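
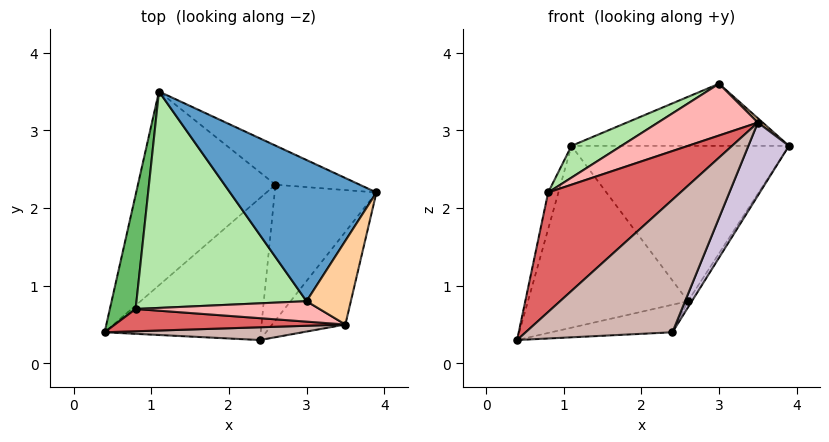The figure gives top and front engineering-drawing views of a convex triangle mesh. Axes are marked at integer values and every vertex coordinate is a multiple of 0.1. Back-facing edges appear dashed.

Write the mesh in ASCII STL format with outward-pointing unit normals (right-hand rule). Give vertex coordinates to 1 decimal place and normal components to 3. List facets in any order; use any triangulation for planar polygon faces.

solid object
 facet normal 0.184 0.396 0.900
  outer loop
   vertex 3.0 0.8 3.6
   vertex 3.9 2.2 2.8
   vertex 1.1 3.5 2.8
  endloop
 endfacet
 facet normal -0.391 0.630 -0.671
  outer loop
   vertex 2.6 2.3 0.8
   vertex 0.4 0.4 0.3
   vertex 1.1 3.5 2.8
  endloop
 endfacet
 facet normal 0.411 0.884 -0.223
  outer loop
   vertex 2.6 2.3 0.8
   vertex 1.1 3.5 2.8
   vertex 3.9 2.2 2.8
  endloop
 endfacet
 facet normal 0.695 -0.037 0.718
  outer loop
   vertex 3.5 0.5 3.1
   vertex 3.9 2.2 2.8
   vertex 3.0 0.8 3.6
  endloop
 endfacet
 facet normal -0.979 0.063 0.196
  outer loop
   vertex 0.8 0.7 2.2
   vertex 1.1 3.5 2.8
   vertex 0.4 0.4 0.3
  endloop
 endfacet
 facet normal -0.529 -0.123 0.840
  outer loop
   vertex 0.8 0.7 2.2
   vertex 3.0 0.8 3.6
   vertex 1.1 3.5 2.8
  endloop
 endfacet
 facet normal -0.133 -0.974 0.182
  outer loop
   vertex 0.8 0.7 2.2
   vertex 0.4 0.4 0.3
   vertex 3.5 0.5 3.1
  endloop
 endfacet
 facet normal -0.188 -0.914 0.360
  outer loop
   vertex 0.8 0.7 2.2
   vertex 3.5 0.5 3.1
   vertex 3.0 0.8 3.6
  endloop
 endfacet
 facet normal 0.839 0.025 -0.544
  outer loop
   vertex 2.4 0.3 0.4
   vertex 2.6 2.3 0.8
   vertex 3.9 2.2 2.8
  endloop
 endfacet
 facet normal 0.898 -0.272 -0.346
  outer loop
   vertex 2.4 0.3 0.4
   vertex 3.9 2.2 2.8
   vertex 3.5 0.5 3.1
  endloop
 endfacet
 facet normal 0.059 0.190 -0.980
  outer loop
   vertex 2.4 0.3 0.4
   vertex 0.4 0.4 0.3
   vertex 2.6 2.3 0.8
  endloop
 endfacet
 facet normal -0.054 -0.994 0.096
  outer loop
   vertex 2.4 0.3 0.4
   vertex 3.5 0.5 3.1
   vertex 0.4 0.4 0.3
  endloop
 endfacet
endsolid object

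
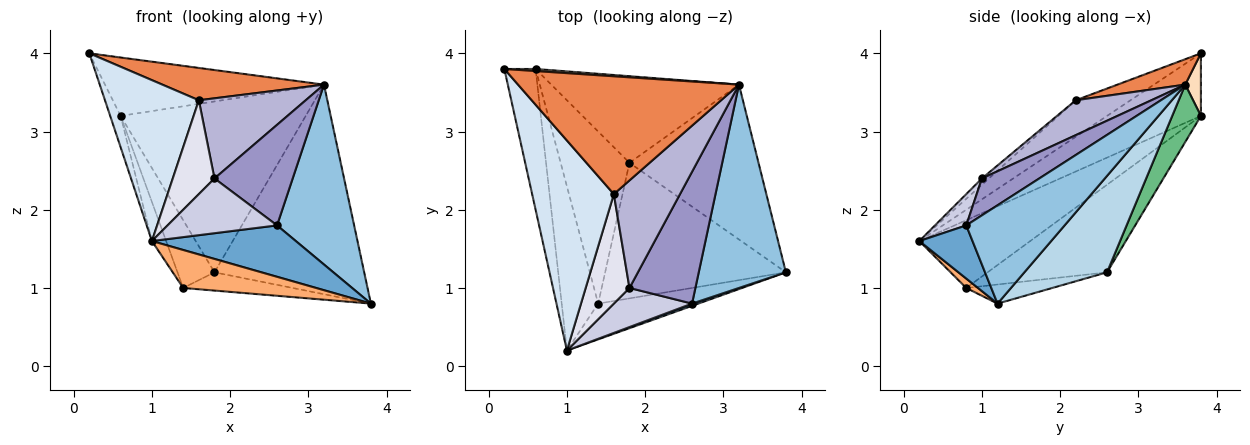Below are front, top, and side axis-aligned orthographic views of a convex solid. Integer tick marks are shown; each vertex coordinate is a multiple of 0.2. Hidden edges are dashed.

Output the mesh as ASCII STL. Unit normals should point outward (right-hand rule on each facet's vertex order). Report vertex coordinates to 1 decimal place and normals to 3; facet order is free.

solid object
 facet normal 0.346 -0.937 0.041
  outer loop
   vertex 2.6 0.8 1.8
   vertex 1.0 0.2 1.6
   vertex 3.8 1.2 0.8
  endloop
 endfacet
 facet normal 0.645 -0.506 0.572
  outer loop
   vertex 3.2 3.6 3.6
   vertex 2.6 0.8 1.8
   vertex 3.8 1.2 0.8
  endloop
 endfacet
 facet normal 0.406 0.735 -0.543
  outer loop
   vertex 1.8 2.6 1.2
   vertex 3.2 3.6 3.6
   vertex 3.8 1.2 0.8
  endloop
 endfacet
 facet normal -0.334 -0.573 0.748
  outer loop
   vertex 1.6 2.2 3.4
   vertex 0.2 3.8 4.0
   vertex 1.0 0.2 1.6
  endloop
 endfacet
 facet normal 0.110 -0.263 0.958
  outer loop
   vertex 1.6 2.2 3.4
   vertex 3.2 3.6 3.6
   vertex 0.2 3.8 4.0
  endloop
 endfacet
 facet normal 0.064 -0.727 -0.684
  outer loop
   vertex 1.4 0.8 1.0
   vertex 3.8 1.2 0.8
   vertex 1.0 0.2 1.6
  endloop
 endfacet
 facet normal -0.104 0.133 -0.986
  outer loop
   vertex 1.4 0.8 1.0
   vertex 1.8 2.6 1.2
   vertex 3.8 1.2 0.8
  endloop
 endfacet
 facet normal 0.071 0.997 0.036
  outer loop
   vertex 0.6 3.8 3.2
   vertex 0.2 3.8 4.0
   vertex 3.2 3.6 3.6
  endloop
 endfacet
 facet normal 0.137 0.884 -0.448
  outer loop
   vertex 0.6 3.8 3.2
   vertex 3.2 3.6 3.6
   vertex 1.8 2.6 1.2
  endloop
 endfacet
 facet normal -0.764 0.236 -0.600
  outer loop
   vertex 0.6 3.8 3.2
   vertex 1.8 2.6 1.2
   vertex 1.4 0.8 1.0
  endloop
 endfacet
 facet normal -0.890 0.099 -0.445
  outer loop
   vertex 0.6 3.8 3.2
   vertex 1.0 0.2 1.6
   vertex 0.2 3.8 4.0
  endloop
 endfacet
 facet normal -0.875 0.112 -0.471
  outer loop
   vertex 0.6 3.8 3.2
   vertex 1.4 0.8 1.0
   vertex 1.0 0.2 1.6
  endloop
 endfacet
 facet normal 0.406 -0.554 0.727
  outer loop
   vertex 1.8 1.0 2.4
   vertex 2.6 0.8 1.8
   vertex 3.2 3.6 3.6
  endloop
 endfacet
 facet normal 0.389 -0.550 0.738
  outer loop
   vertex 1.8 1.0 2.4
   vertex 3.2 3.6 3.6
   vertex 1.6 2.2 3.4
  endloop
 endfacet
 facet normal 0.226 -0.793 0.566
  outer loop
   vertex 1.8 1.0 2.4
   vertex 1.0 0.2 1.6
   vertex 2.6 0.8 1.8
  endloop
 endfacet
 facet normal -0.108 -0.647 0.755
  outer loop
   vertex 1.8 1.0 2.4
   vertex 1.6 2.2 3.4
   vertex 1.0 0.2 1.6
  endloop
 endfacet
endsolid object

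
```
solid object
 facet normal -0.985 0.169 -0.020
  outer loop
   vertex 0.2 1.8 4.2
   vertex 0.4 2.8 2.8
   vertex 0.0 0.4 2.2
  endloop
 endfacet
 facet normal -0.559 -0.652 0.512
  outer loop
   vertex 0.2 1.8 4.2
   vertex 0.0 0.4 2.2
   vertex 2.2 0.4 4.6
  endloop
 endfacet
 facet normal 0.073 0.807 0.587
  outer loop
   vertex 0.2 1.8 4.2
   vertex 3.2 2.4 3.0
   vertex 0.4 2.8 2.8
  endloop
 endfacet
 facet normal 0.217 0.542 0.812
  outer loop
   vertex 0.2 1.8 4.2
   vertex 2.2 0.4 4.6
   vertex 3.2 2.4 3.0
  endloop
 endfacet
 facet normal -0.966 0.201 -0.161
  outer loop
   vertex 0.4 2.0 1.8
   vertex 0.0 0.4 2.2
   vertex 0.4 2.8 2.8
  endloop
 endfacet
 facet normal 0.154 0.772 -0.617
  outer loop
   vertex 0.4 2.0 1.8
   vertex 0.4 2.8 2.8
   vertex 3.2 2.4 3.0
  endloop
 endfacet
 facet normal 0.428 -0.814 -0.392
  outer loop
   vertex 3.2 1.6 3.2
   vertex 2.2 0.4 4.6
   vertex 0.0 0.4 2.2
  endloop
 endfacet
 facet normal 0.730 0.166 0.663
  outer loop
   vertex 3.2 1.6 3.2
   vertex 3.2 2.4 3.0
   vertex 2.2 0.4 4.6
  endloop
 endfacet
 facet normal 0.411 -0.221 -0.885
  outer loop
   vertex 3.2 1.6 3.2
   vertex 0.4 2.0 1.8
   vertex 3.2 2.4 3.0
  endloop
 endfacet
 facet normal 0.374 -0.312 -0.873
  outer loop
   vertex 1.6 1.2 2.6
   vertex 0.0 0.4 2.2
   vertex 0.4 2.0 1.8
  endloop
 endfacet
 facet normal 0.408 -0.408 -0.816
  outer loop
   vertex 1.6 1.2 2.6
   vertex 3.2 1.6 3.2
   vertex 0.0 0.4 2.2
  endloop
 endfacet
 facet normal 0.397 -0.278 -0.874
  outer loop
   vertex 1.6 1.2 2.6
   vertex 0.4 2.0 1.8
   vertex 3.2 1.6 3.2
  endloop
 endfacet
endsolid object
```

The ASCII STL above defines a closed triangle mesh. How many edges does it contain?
18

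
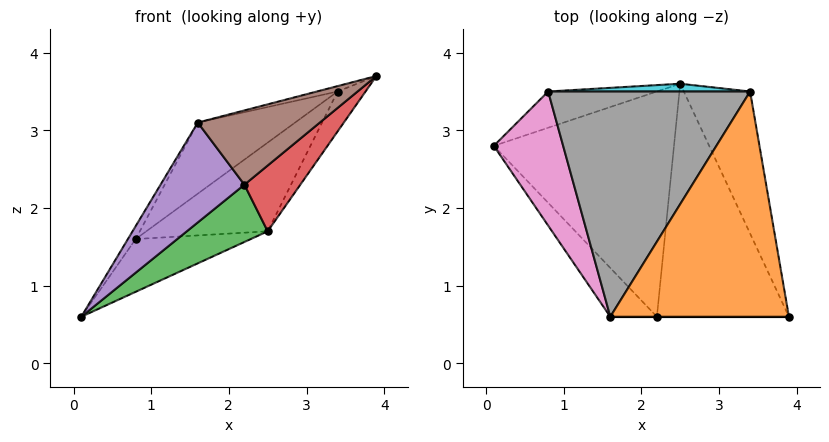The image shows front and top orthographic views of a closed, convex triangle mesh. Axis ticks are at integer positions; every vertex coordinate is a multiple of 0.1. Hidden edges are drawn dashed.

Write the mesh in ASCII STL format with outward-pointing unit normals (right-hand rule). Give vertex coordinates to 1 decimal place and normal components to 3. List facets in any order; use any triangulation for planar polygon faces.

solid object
 facet normal 0.890 0.123 -0.438
  outer loop
   vertex 3.4 3.5 3.5
   vertex 3.9 0.6 3.7
   vertex 2.5 3.6 1.7
  endloop
 endfacet
 facet normal -0.252 0.023 0.967
  outer loop
   vertex 3.4 3.5 3.5
   vertex 1.6 0.6 3.1
   vertex 3.9 0.6 3.7
  endloop
 endfacet
 facet normal 0.466 -0.218 -0.858
  outer loop
   vertex 2.2 0.6 2.3
   vertex 0.1 2.8 0.6
   vertex 2.5 3.6 1.7
  endloop
 endfacet
 facet normal 0.621 -0.213 -0.754
  outer loop
   vertex 2.2 0.6 2.3
   vertex 2.5 3.6 1.7
   vertex 3.9 0.6 3.7
  endloop
 endfacet
 facet normal -0.505 -0.775 -0.379
  outer loop
   vertex 2.2 0.6 2.3
   vertex 1.6 0.6 3.1
   vertex 0.1 2.8 0.6
  endloop
 endfacet
 facet normal 0.000 -1.000 0.000
  outer loop
   vertex 2.2 0.6 2.3
   vertex 3.9 0.6 3.7
   vertex 1.6 0.6 3.1
  endloop
 endfacet
 facet normal -0.835 0.053 0.548
  outer loop
   vertex 0.8 3.5 1.6
   vertex 0.1 2.8 0.6
   vertex 1.6 0.6 3.1
  endloop
 endfacet
 facet normal -0.572 0.247 0.782
  outer loop
   vertex 0.8 3.5 1.6
   vertex 1.6 0.6 3.1
   vertex 3.4 3.5 3.5
  endloop
 endfacet
 facet normal -0.015 0.824 -0.566
  outer loop
   vertex 0.8 3.5 1.6
   vertex 2.5 3.6 1.7
   vertex 0.1 2.8 0.6
  endloop
 endfacet
 facet normal -0.064 0.994 0.087
  outer loop
   vertex 0.8 3.5 1.6
   vertex 3.4 3.5 3.5
   vertex 2.5 3.6 1.7
  endloop
 endfacet
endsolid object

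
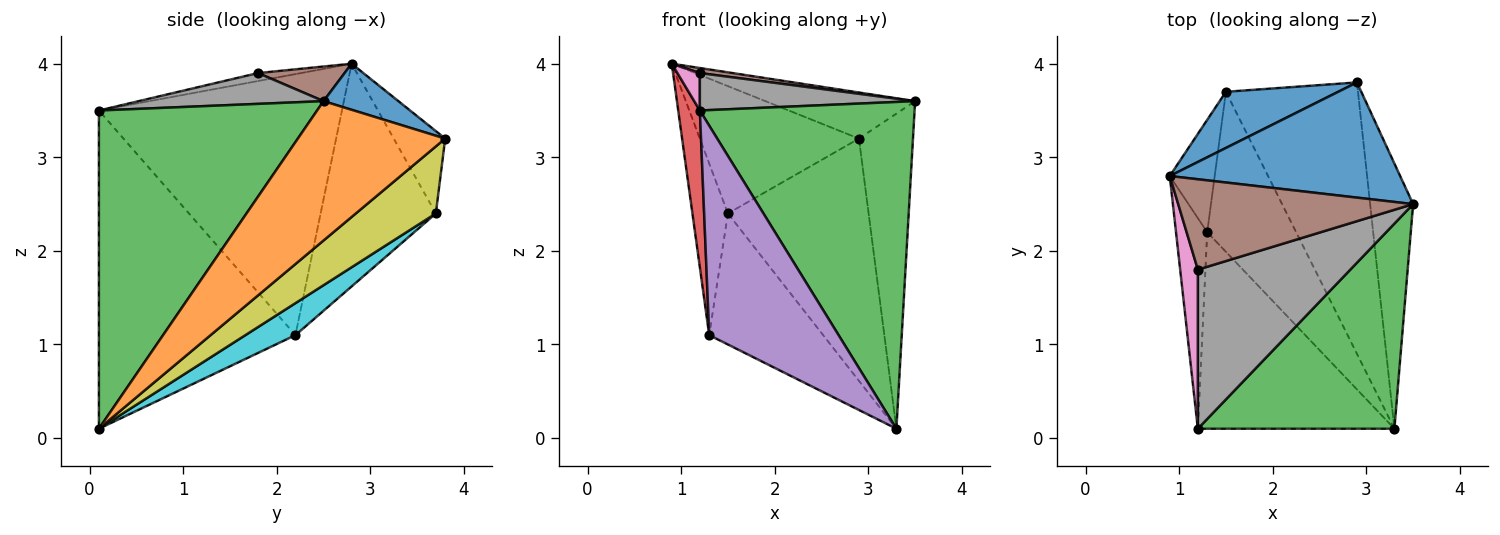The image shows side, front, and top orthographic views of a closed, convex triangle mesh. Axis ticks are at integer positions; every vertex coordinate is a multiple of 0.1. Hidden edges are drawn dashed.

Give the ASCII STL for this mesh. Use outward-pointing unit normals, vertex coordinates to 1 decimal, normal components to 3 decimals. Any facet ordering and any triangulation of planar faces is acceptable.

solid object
 facet normal 0.183 0.365 0.913
  outer loop
   vertex 2.9 3.8 3.2
   vertex 0.9 2.8 4.0
   vertex 3.5 2.5 3.6
  endloop
 endfacet
 facet normal 0.902 0.331 -0.278
  outer loop
   vertex 2.9 3.8 3.2
   vertex 3.5 2.5 3.6
   vertex 3.3 0.1 0.1
  endloop
 endfacet
 facet normal 0.652 -0.642 0.403
  outer loop
   vertex 1.2 0.1 3.5
   vertex 3.3 0.1 0.1
   vertex 3.5 2.5 3.6
  endloop
 endfacet
 facet normal -0.989 -0.088 -0.118
  outer loop
   vertex 1.3 2.2 1.1
   vertex 1.2 0.1 3.5
   vertex 0.9 2.8 4.0
  endloop
 endfacet
 facet normal -0.742 -0.489 -0.458
  outer loop
   vertex 1.3 2.2 1.1
   vertex 3.3 0.1 0.1
   vertex 1.2 0.1 3.5
  endloop
 endfacet
 facet normal 0.146 -0.055 0.988
  outer loop
   vertex 1.2 1.8 3.9
   vertex 3.5 2.5 3.6
   vertex 0.9 2.8 4.0
  endloop
 endfacet
 facet normal -0.402 -0.210 0.891
  outer loop
   vertex 1.2 1.8 3.9
   vertex 0.9 2.8 4.0
   vertex 1.2 0.1 3.5
  endloop
 endfacet
 facet normal 0.193 -0.225 0.955
  outer loop
   vertex 1.2 1.8 3.9
   vertex 1.2 0.1 3.5
   vertex 3.5 2.5 3.6
  endloop
 endfacet
 facet normal 0.354 0.623 -0.698
  outer loop
   vertex 1.5 3.7 2.4
   vertex 2.9 3.8 3.2
   vertex 3.3 0.1 0.1
  endloop
 endfacet
 facet normal 0.268 0.610 -0.745
  outer loop
   vertex 1.5 3.7 2.4
   vertex 3.3 0.1 0.1
   vertex 1.3 2.2 1.1
  endloop
 endfacet
 facet normal -0.284 0.877 0.387
  outer loop
   vertex 1.5 3.7 2.4
   vertex 0.9 2.8 4.0
   vertex 2.9 3.8 3.2
  endloop
 endfacet
 facet normal -0.938 0.289 -0.189
  outer loop
   vertex 1.5 3.7 2.4
   vertex 1.3 2.2 1.1
   vertex 0.9 2.8 4.0
  endloop
 endfacet
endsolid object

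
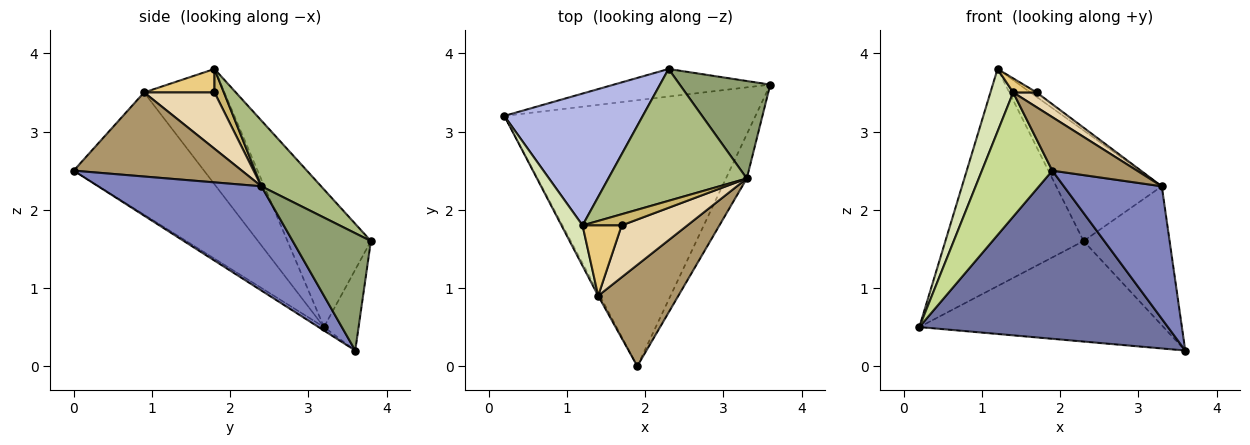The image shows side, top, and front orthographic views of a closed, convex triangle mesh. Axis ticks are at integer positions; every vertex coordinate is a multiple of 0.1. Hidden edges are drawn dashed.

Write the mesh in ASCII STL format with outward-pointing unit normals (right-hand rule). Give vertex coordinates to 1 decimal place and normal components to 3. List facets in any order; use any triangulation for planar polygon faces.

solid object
 facet normal -0.012 -0.534 -0.845
  outer loop
   vertex 1.9 0.0 2.5
   vertex 0.2 3.2 0.5
   vertex 3.6 3.6 0.2
  endloop
 endfacet
 facet normal 0.845 -0.507 -0.169
  outer loop
   vertex 3.3 2.4 2.3
   vertex 1.9 0.0 2.5
   vertex 3.6 3.6 0.2
  endloop
 endfacet
 facet normal -0.136 0.955 -0.262
  outer loop
   vertex 2.3 3.8 1.6
   vertex 3.6 3.6 0.2
   vertex 0.2 3.2 0.5
  endloop
 endfacet
 facet normal -0.459 0.760 0.461
  outer loop
   vertex 2.3 3.8 1.6
   vertex 0.2 3.2 0.5
   vertex 1.2 1.8 3.8
  endloop
 endfacet
 facet normal 0.597 0.657 0.461
  outer loop
   vertex 2.3 3.8 1.6
   vertex 3.3 2.4 2.3
   vertex 3.6 3.6 0.2
  endloop
 endfacet
 facet normal 0.342 0.604 0.720
  outer loop
   vertex 2.3 3.8 1.6
   vertex 1.2 1.8 3.8
   vertex 3.3 2.4 2.3
  endloop
 endfacet
 facet normal -0.880 -0.475 -0.012
  outer loop
   vertex 1.4 0.9 3.5
   vertex 0.2 3.2 0.5
   vertex 1.9 0.0 2.5
  endloop
 endfacet
 facet normal -0.948 -0.268 0.173
  outer loop
   vertex 1.4 0.9 3.5
   vertex 1.2 1.8 3.8
   vertex 0.2 3.2 0.5
  endloop
 endfacet
 facet normal 0.680 -0.343 0.648
  outer loop
   vertex 1.4 0.9 3.5
   vertex 1.9 0.0 2.5
   vertex 3.3 2.4 2.3
  endloop
 endfacet
 facet normal 0.487 0.324 0.811
  outer loop
   vertex 1.7 1.8 3.5
   vertex 3.3 2.4 2.3
   vertex 1.2 1.8 3.8
  endloop
 endfacet
 facet normal 0.507 -0.169 0.845
  outer loop
   vertex 1.7 1.8 3.5
   vertex 1.2 1.8 3.8
   vertex 1.4 0.9 3.5
  endloop
 endfacet
 facet normal 0.636 -0.212 0.742
  outer loop
   vertex 1.7 1.8 3.5
   vertex 1.4 0.9 3.5
   vertex 3.3 2.4 2.3
  endloop
 endfacet
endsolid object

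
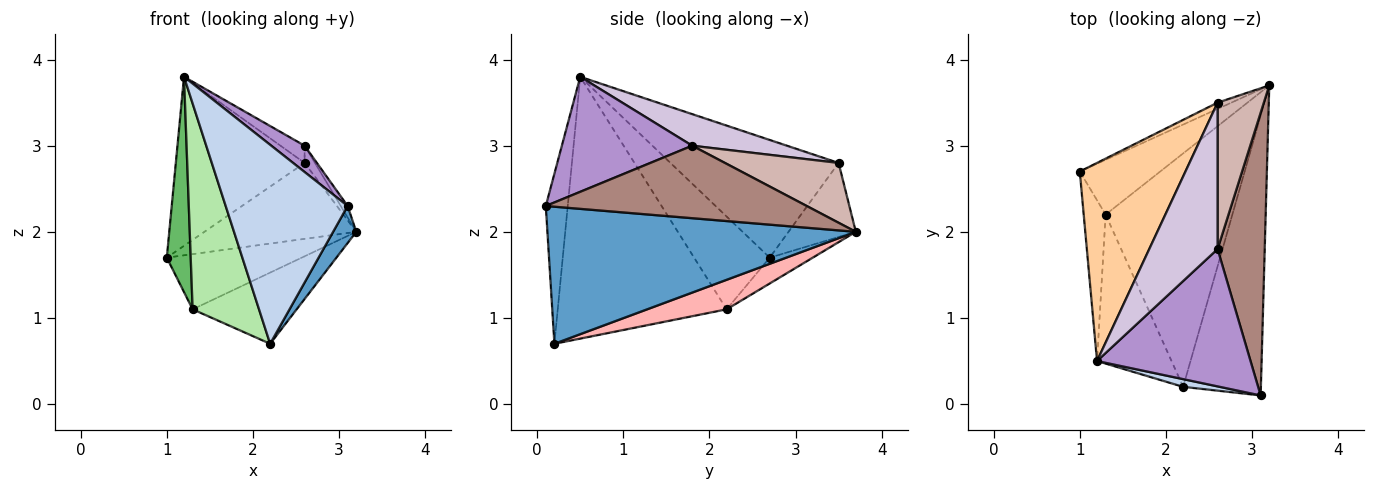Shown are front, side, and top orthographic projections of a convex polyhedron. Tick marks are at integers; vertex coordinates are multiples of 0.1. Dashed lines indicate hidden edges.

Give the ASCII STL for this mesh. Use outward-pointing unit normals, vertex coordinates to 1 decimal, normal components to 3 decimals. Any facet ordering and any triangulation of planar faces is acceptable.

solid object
 facet normal 0.868 -0.065 -0.492
  outer loop
   vertex 2.2 0.2 0.7
   vertex 3.2 3.7 2.0
   vertex 3.1 0.1 2.3
  endloop
 endfacet
 facet normal -0.177 -0.983 0.038
  outer loop
   vertex 2.2 0.2 0.7
   vertex 3.1 0.1 2.3
   vertex 1.2 0.5 3.8
  endloop
 endfacet
 facet normal -0.404 0.912 -0.075
  outer loop
   vertex 2.6 3.5 2.8
   vertex 3.2 3.7 2.0
   vertex 1.0 2.7 1.7
  endloop
 endfacet
 facet normal -0.647 0.495 0.580
  outer loop
   vertex 2.6 3.5 2.8
   vertex 1.0 2.7 1.7
   vertex 1.2 0.5 3.8
  endloop
 endfacet
 facet normal -0.930 -0.294 -0.220
  outer loop
   vertex 1.3 2.2 1.1
   vertex 1.2 0.5 3.8
   vertex 1.0 2.7 1.7
  endloop
 endfacet
 facet normal -0.900 -0.354 -0.256
  outer loop
   vertex 1.3 2.2 1.1
   vertex 2.2 0.2 0.7
   vertex 1.2 0.5 3.8
  endloop
 endfacet
 facet normal -0.221 0.692 -0.687
  outer loop
   vertex 1.3 2.2 1.1
   vertex 1.0 2.7 1.7
   vertex 3.2 3.7 2.0
  endloop
 endfacet
 facet normal 0.218 0.285 -0.934
  outer loop
   vertex 1.3 2.2 1.1
   vertex 3.2 3.7 2.0
   vertex 2.2 0.2 0.7
  endloop
 endfacet
 facet normal 0.593 -0.151 0.791
  outer loop
   vertex 2.6 1.8 3.0
   vertex 1.2 0.5 3.8
   vertex 3.1 0.1 2.3
  endloop
 endfacet
 facet normal 0.417 0.106 0.903
  outer loop
   vertex 2.6 1.8 3.0
   vertex 2.6 3.5 2.8
   vertex 1.2 0.5 3.8
  endloop
 endfacet
 facet normal 0.838 0.022 0.545
  outer loop
   vertex 2.6 1.8 3.0
   vertex 3.1 0.1 2.3
   vertex 3.2 3.7 2.0
  endloop
 endfacet
 facet normal 0.789 0.072 0.610
  outer loop
   vertex 2.6 1.8 3.0
   vertex 3.2 3.7 2.0
   vertex 2.6 3.5 2.8
  endloop
 endfacet
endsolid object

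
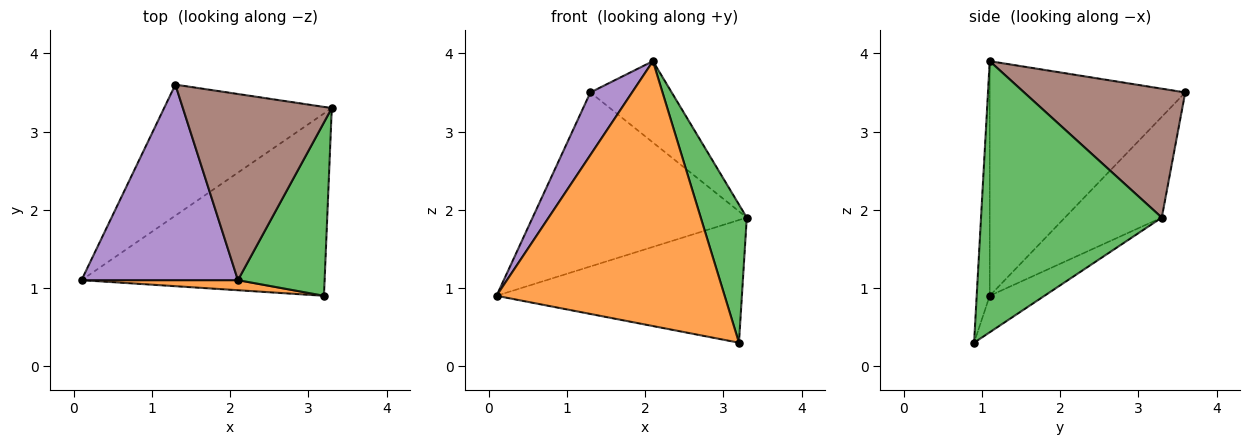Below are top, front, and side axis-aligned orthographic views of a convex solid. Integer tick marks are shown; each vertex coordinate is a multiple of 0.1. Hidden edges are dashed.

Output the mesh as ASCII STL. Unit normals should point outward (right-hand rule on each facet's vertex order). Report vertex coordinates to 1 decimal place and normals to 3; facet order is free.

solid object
 facet normal -0.124 0.554 -0.823
  outer loop
   vertex 3.2 0.9 0.3
   vertex 0.1 1.1 0.9
   vertex 3.3 3.3 1.9
  endloop
 endfacet
 facet normal -0.057 -0.998 0.038
  outer loop
   vertex 2.1 1.1 3.9
   vertex 0.1 1.1 0.9
   vertex 3.2 0.9 0.3
  endloop
 endfacet
 facet normal 0.926 -0.236 0.296
  outer loop
   vertex 2.1 1.1 3.9
   vertex 3.2 0.9 0.3
   vertex 3.3 3.3 1.9
  endloop
 endfacet
 facet normal -0.340 0.751 -0.566
  outer loop
   vertex 1.3 3.6 3.5
   vertex 3.3 3.3 1.9
   vertex 0.1 1.1 0.9
  endloop
 endfacet
 facet normal -0.819 -0.175 0.546
  outer loop
   vertex 1.3 3.6 3.5
   vertex 0.1 1.1 0.9
   vertex 2.1 1.1 3.9
  endloop
 endfacet
 facet normal 0.621 0.314 0.718
  outer loop
   vertex 1.3 3.6 3.5
   vertex 2.1 1.1 3.9
   vertex 3.3 3.3 1.9
  endloop
 endfacet
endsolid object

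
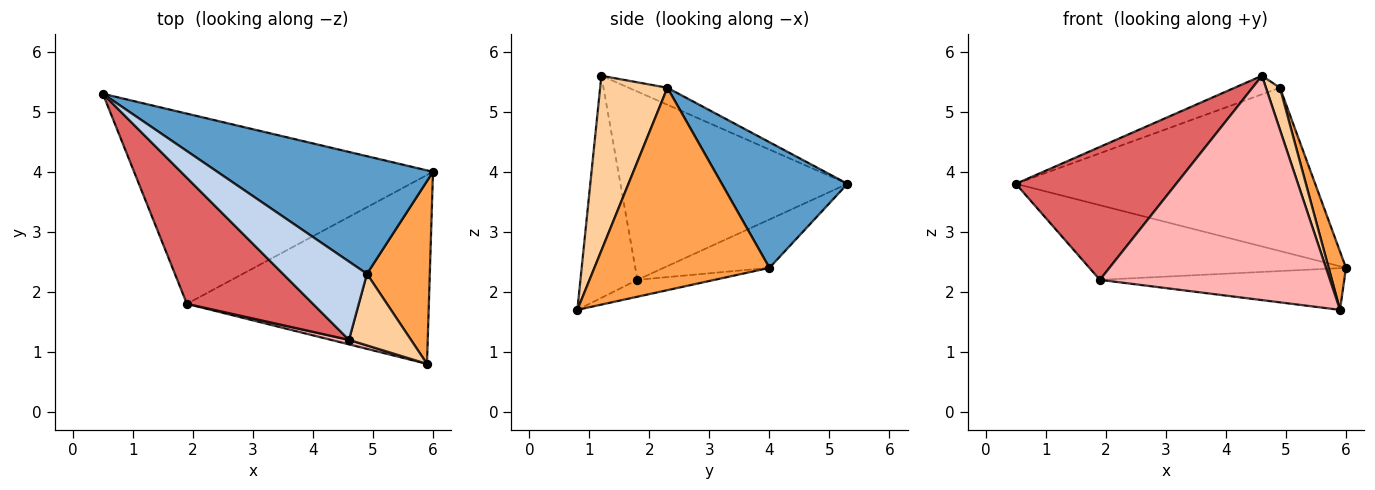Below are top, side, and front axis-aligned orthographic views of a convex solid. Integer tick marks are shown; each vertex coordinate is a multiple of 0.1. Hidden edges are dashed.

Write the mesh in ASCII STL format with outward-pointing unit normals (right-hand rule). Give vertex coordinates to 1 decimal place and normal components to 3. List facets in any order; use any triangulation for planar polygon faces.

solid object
 facet normal 0.322 0.768 0.553
  outer loop
   vertex 4.9 2.3 5.4
   vertex 6.0 4.0 2.4
   vertex 0.5 5.3 3.8
  endloop
 endfacet
 facet normal -0.193 0.226 0.955
  outer loop
   vertex 4.9 2.3 5.4
   vertex 0.5 5.3 3.8
   vertex 4.6 1.2 5.6
  endloop
 endfacet
 facet normal 0.951 -0.094 0.295
  outer loop
   vertex 4.9 2.3 5.4
   vertex 5.9 0.8 1.7
   vertex 6.0 4.0 2.4
  endloop
 endfacet
 facet normal 0.925 -0.193 0.328
  outer loop
   vertex 4.9 2.3 5.4
   vertex 4.6 1.2 5.6
   vertex 5.9 0.8 1.7
  endloop
 endfacet
 facet normal -0.149 0.361 -0.921
  outer loop
   vertex 1.9 1.8 2.2
   vertex 0.5 5.3 3.8
   vertex 6.0 4.0 2.4
  endloop
 endfacet
 facet normal -0.068 0.215 -0.974
  outer loop
   vertex 1.9 1.8 2.2
   vertex 6.0 4.0 2.4
   vertex 5.9 0.8 1.7
  endloop
 endfacet
 facet normal -0.717 -0.506 0.480
  outer loop
   vertex 1.9 1.8 2.2
   vertex 4.6 1.2 5.6
   vertex 0.5 5.3 3.8
  endloop
 endfacet
 facet normal -0.240 -0.971 0.019
  outer loop
   vertex 1.9 1.8 2.2
   vertex 5.9 0.8 1.7
   vertex 4.6 1.2 5.6
  endloop
 endfacet
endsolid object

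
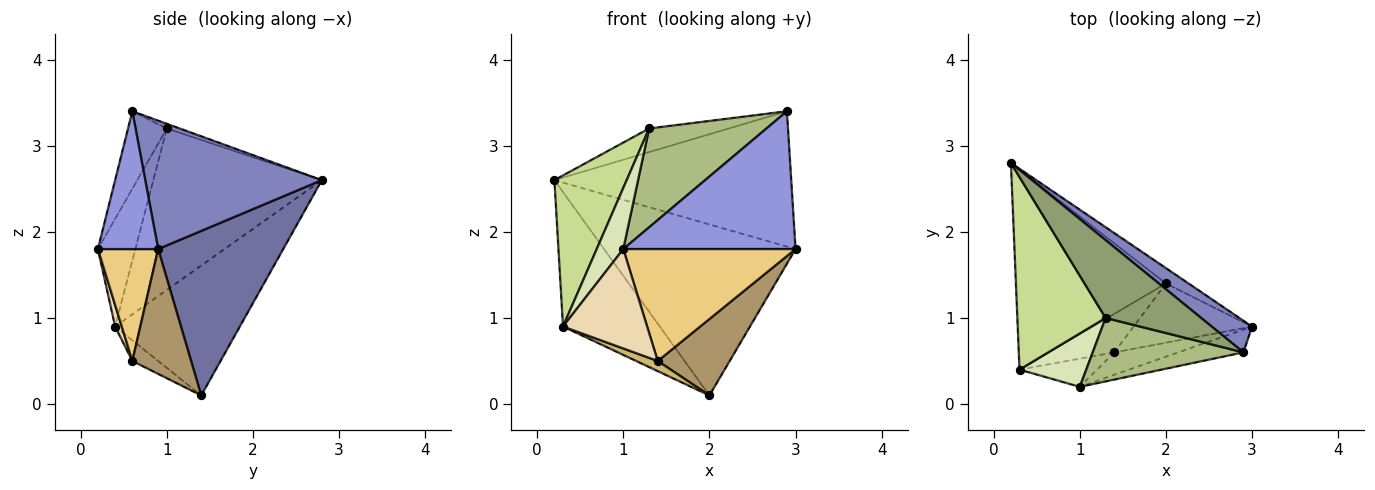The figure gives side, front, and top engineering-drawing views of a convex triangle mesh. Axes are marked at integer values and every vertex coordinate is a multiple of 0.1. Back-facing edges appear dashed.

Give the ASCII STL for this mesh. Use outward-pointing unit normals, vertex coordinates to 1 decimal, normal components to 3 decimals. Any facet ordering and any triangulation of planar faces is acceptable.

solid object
 facet normal 0.545 0.835 -0.075
  outer loop
   vertex 2.0 1.4 0.1
   vertex 0.2 2.8 2.6
   vertex 3.0 0.9 1.8
  endloop
 endfacet
 facet normal 0.587 0.788 0.184
  outer loop
   vertex 2.9 0.6 3.4
   vertex 3.0 0.9 1.8
   vertex 0.2 2.8 2.6
  endloop
 endfacet
 facet normal 0.326 -0.933 -0.154
  outer loop
   vertex 2.9 0.6 3.4
   vertex 1.0 0.2 1.8
   vertex 3.0 0.9 1.8
  endloop
 endfacet
 facet normal -0.584 0.453 -0.674
  outer loop
   vertex 0.3 0.4 0.9
   vertex 0.2 2.8 2.6
   vertex 2.0 1.4 0.1
  endloop
 endfacet
 facet normal -0.047 0.290 0.956
  outer loop
   vertex 1.3 1.0 3.2
   vertex 2.9 0.6 3.4
   vertex 0.2 2.8 2.6
  endloop
 endfacet
 facet normal -0.268 -0.811 0.521
  outer loop
   vertex 1.3 1.0 3.2
   vertex 1.0 0.2 1.8
   vertex 2.9 0.6 3.4
  endloop
 endfacet
 facet normal -0.821 -0.352 0.449
  outer loop
   vertex 1.3 1.0 3.2
   vertex 0.2 2.8 2.6
   vertex 0.3 0.4 0.9
  endloop
 endfacet
 facet normal -0.728 -0.517 0.451
  outer loop
   vertex 1.3 1.0 3.2
   vertex 0.3 0.4 0.9
   vertex 1.0 0.2 1.8
  endloop
 endfacet
 facet normal 0.543 -0.664 -0.514
  outer loop
   vertex 1.4 0.6 0.5
   vertex 2.0 1.4 0.1
   vertex 3.0 0.9 1.8
  endloop
 endfacet
 facet normal -0.292 -0.243 -0.925
  outer loop
   vertex 1.4 0.6 0.5
   vertex 0.3 0.4 0.9
   vertex 2.0 1.4 0.1
  endloop
 endfacet
 facet normal 0.325 -0.927 -0.185
  outer loop
   vertex 1.4 0.6 0.5
   vertex 3.0 0.9 1.8
   vertex 1.0 0.2 1.8
  endloop
 endfacet
 facet normal 0.076 -0.959 -0.272
  outer loop
   vertex 1.4 0.6 0.5
   vertex 1.0 0.2 1.8
   vertex 0.3 0.4 0.9
  endloop
 endfacet
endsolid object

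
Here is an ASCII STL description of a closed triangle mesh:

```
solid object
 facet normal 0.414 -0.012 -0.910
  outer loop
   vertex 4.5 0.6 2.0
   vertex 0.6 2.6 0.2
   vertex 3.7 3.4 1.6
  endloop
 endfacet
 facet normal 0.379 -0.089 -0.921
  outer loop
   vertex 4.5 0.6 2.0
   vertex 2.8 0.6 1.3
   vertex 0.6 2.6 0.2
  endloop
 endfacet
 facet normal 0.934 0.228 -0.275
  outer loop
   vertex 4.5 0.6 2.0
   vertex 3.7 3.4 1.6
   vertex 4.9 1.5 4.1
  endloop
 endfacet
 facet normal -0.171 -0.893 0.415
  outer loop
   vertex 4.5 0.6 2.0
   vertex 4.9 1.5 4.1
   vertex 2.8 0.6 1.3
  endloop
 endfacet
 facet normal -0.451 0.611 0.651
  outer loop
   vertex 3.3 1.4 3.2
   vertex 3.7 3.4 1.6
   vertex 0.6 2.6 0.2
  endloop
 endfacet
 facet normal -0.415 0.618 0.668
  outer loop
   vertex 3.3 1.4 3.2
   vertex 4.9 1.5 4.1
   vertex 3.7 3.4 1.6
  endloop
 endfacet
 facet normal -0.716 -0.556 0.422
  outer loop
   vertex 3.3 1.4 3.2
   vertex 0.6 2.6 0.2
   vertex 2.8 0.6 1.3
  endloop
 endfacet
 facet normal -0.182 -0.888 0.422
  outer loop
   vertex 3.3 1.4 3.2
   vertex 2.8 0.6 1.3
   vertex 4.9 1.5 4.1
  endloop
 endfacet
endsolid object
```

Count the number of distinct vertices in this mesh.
6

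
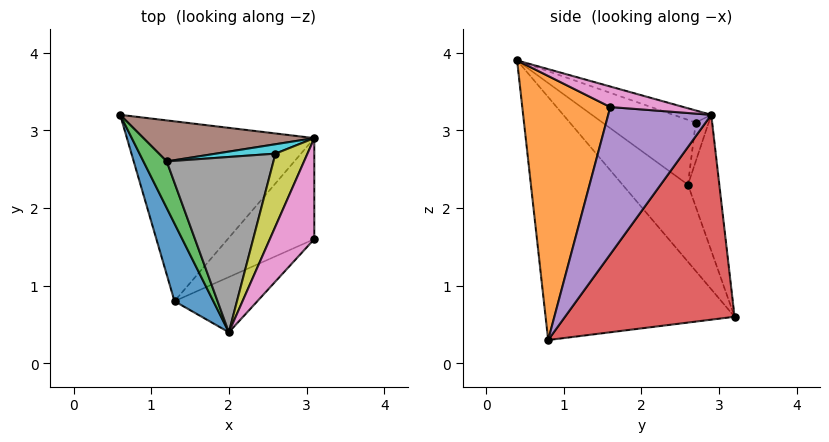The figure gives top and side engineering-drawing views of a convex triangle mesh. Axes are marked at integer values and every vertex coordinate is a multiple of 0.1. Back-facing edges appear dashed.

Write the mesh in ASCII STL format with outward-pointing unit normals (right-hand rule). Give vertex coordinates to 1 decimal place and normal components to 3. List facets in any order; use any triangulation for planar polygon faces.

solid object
 facet normal -0.944 -0.294 0.151
  outer loop
   vertex 2.0 0.4 3.9
   vertex 0.6 3.2 0.6
   vertex 1.3 0.8 0.3
  endloop
 endfacet
 facet normal 0.667 -0.716 -0.209
  outer loop
   vertex 2.0 0.4 3.9
   vertex 1.3 0.8 0.3
   vertex 3.1 1.6 3.3
  endloop
 endfacet
 facet normal -0.948 -0.136 0.287
  outer loop
   vertex 1.2 2.6 2.3
   vertex 0.6 3.2 0.6
   vertex 2.0 0.4 3.9
  endloop
 endfacet
 facet normal 0.707 0.287 -0.647
  outer loop
   vertex 3.1 2.9 3.2
   vertex 1.3 0.8 0.3
   vertex 0.6 3.2 0.6
  endloop
 endfacet
 facet normal 0.861 -0.039 -0.506
  outer loop
   vertex 3.1 2.9 3.2
   vertex 3.1 1.6 3.3
   vertex 1.3 0.8 0.3
  endloop
 endfacet
 facet normal -0.331 0.847 0.416
  outer loop
   vertex 3.1 2.9 3.2
   vertex 0.6 3.2 0.6
   vertex 1.2 2.6 2.3
  endloop
 endfacet
 facet normal 0.418 0.070 0.906
  outer loop
   vertex 3.1 2.9 3.2
   vertex 2.0 0.4 3.9
   vertex 3.1 1.6 3.3
  endloop
 endfacet
 facet normal -0.477 0.397 0.784
  outer loop
   vertex 2.6 2.7 3.1
   vertex 1.2 2.6 2.3
   vertex 2.0 0.4 3.9
  endloop
 endfacet
 facet normal -0.327 0.385 0.863
  outer loop
   vertex 2.6 2.7 3.1
   vertex 2.0 0.4 3.9
   vertex 3.1 2.9 3.2
  endloop
 endfacet
 facet normal -0.397 0.688 0.608
  outer loop
   vertex 2.6 2.7 3.1
   vertex 3.1 2.9 3.2
   vertex 1.2 2.6 2.3
  endloop
 endfacet
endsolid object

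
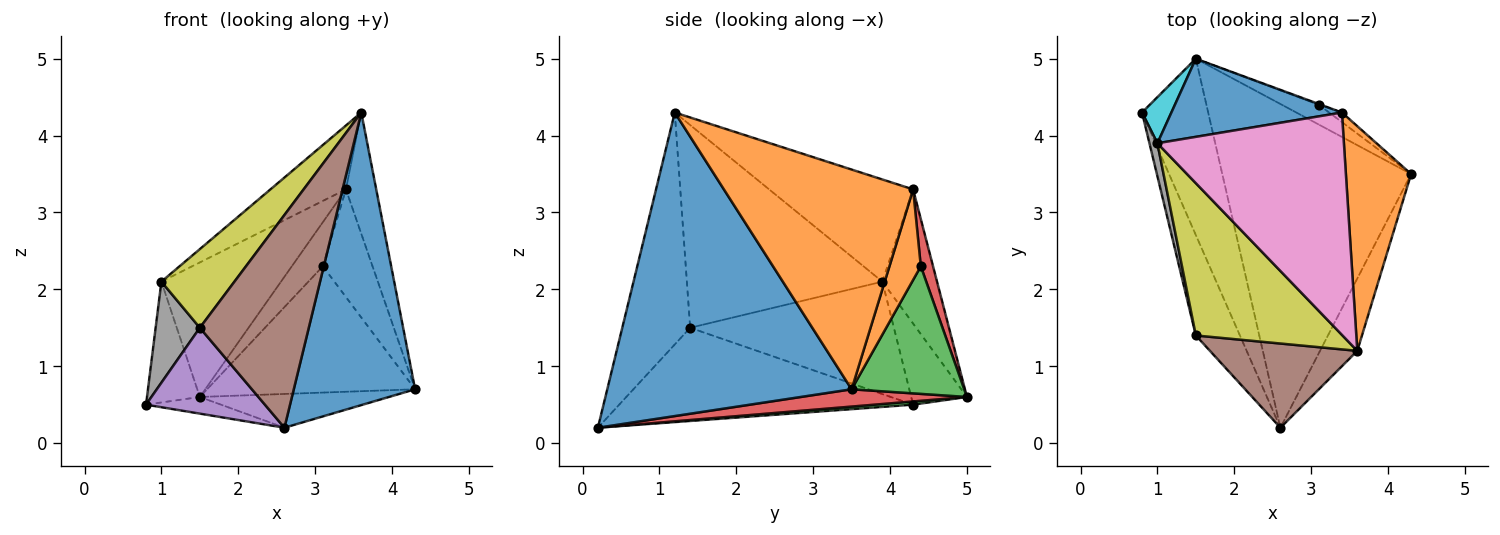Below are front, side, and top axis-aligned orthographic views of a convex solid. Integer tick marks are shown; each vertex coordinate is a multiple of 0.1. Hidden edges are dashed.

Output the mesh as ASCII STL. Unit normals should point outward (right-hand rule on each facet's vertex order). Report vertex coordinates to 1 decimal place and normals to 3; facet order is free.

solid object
 facet normal 0.890 -0.442 -0.109
  outer loop
   vertex 3.6 1.2 4.3
   vertex 2.6 0.2 0.2
   vertex 4.3 3.5 0.7
  endloop
 endfacet
 facet normal 0.948 0.152 0.281
  outer loop
   vertex 3.4 4.3 3.3
   vertex 3.6 1.2 4.3
   vertex 4.3 3.5 0.7
  endloop
 endfacet
 facet normal 0.048 0.094 -0.994
  outer loop
   vertex 1.5 5.0 0.6
   vertex 2.6 0.2 0.2
   vertex 0.8 4.3 0.5
  endloop
 endfacet
 facet normal 0.091 0.103 -0.990
  outer loop
   vertex 1.5 5.0 0.6
   vertex 4.3 3.5 0.7
   vertex 2.6 0.2 0.2
  endloop
 endfacet
 facet normal -0.849 -0.343 -0.401
  outer loop
   vertex 1.5 1.4 1.5
   vertex 0.8 4.3 0.5
   vertex 2.6 0.2 0.2
  endloop
 endfacet
 facet normal -0.501 -0.805 0.318
  outer loop
   vertex 1.5 1.4 1.5
   vertex 2.6 0.2 0.2
   vertex 3.6 1.2 4.3
  endloop
 endfacet
 facet normal -0.466 0.244 0.850
  outer loop
   vertex 1.0 3.9 2.1
   vertex 3.6 1.2 4.3
   vertex 3.4 4.3 3.3
  endloop
 endfacet
 facet normal -0.975 -0.212 0.069
  outer loop
   vertex 1.0 3.9 2.1
   vertex 0.8 4.3 0.5
   vertex 1.5 1.4 1.5
  endloop
 endfacet
 facet normal -0.776 -0.290 0.561
  outer loop
   vertex 1.0 3.9 2.1
   vertex 1.5 1.4 1.5
   vertex 3.6 1.2 4.3
  endloop
 endfacet
 facet normal -0.702 0.666 0.254
  outer loop
   vertex 1.0 3.9 2.1
   vertex 1.5 5.0 0.6
   vertex 0.8 4.3 0.5
  endloop
 endfacet
 facet normal -0.368 0.804 0.467
  outer loop
   vertex 1.0 3.9 2.1
   vertex 3.4 4.3 3.3
   vertex 1.5 5.0 0.6
  endloop
 endfacet
 facet normal 0.532 0.843 -0.075
  outer loop
   vertex 3.1 4.4 2.3
   vertex 3.4 4.3 3.3
   vertex 4.3 3.5 0.7
  endloop
 endfacet
 facet normal 0.472 0.871 -0.136
  outer loop
   vertex 3.1 4.4 2.3
   vertex 4.3 3.5 0.7
   vertex 1.5 5.0 0.6
  endloop
 endfacet
 facet normal 0.367 0.930 -0.017
  outer loop
   vertex 3.1 4.4 2.3
   vertex 1.5 5.0 0.6
   vertex 3.4 4.3 3.3
  endloop
 endfacet
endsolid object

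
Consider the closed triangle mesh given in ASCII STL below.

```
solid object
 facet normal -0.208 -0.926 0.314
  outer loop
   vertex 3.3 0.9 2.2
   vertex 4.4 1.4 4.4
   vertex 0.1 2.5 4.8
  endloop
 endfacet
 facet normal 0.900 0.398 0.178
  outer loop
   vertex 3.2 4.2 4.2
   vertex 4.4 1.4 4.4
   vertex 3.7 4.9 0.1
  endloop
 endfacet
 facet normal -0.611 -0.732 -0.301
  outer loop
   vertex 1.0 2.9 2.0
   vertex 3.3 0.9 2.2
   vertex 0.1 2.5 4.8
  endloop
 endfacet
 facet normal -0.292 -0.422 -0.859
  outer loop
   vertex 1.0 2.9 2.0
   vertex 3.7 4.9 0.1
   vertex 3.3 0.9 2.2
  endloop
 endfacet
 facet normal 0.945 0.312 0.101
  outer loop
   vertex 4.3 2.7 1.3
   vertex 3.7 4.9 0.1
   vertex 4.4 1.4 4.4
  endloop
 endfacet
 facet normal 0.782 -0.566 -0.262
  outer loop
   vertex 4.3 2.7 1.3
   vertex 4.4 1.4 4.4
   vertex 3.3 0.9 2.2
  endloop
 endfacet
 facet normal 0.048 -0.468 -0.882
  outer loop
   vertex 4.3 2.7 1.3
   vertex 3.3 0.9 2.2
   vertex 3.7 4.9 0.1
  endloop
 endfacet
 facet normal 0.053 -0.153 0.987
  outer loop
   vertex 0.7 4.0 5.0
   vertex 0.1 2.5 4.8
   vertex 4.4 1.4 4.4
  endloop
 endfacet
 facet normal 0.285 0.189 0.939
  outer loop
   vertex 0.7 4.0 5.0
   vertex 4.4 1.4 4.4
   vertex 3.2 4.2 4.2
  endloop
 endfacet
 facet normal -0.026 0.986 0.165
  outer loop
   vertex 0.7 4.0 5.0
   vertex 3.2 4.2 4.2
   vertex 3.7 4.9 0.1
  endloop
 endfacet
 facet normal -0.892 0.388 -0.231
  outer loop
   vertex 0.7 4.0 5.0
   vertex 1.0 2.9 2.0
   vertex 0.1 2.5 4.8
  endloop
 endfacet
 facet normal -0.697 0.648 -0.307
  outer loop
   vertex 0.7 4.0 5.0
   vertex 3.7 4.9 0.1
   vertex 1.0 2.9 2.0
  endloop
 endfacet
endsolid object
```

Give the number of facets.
12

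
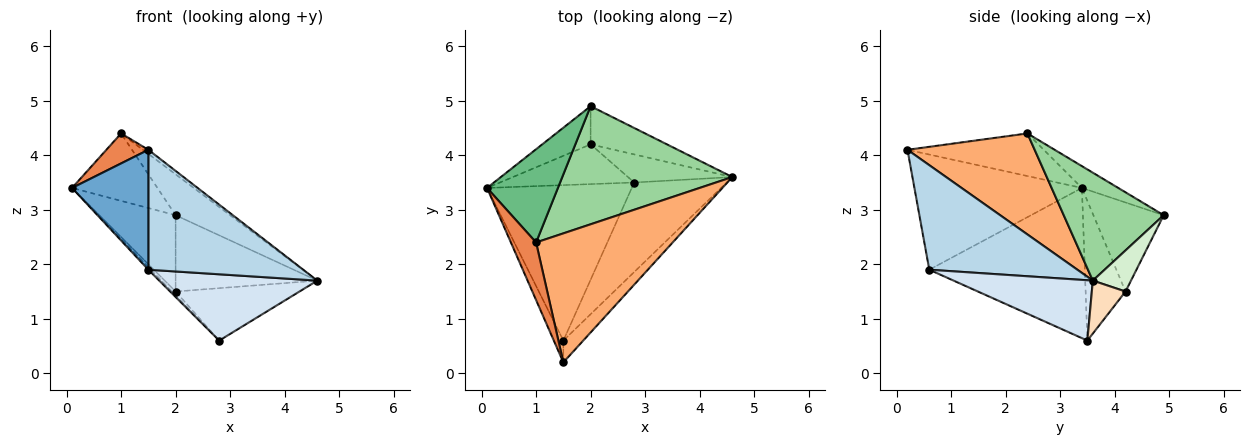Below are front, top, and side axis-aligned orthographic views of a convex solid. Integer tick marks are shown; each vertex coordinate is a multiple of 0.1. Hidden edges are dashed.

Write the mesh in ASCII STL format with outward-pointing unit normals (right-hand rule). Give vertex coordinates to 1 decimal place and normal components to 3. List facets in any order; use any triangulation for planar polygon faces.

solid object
 facet normal -0.907 -0.413 -0.075
  outer loop
   vertex 1.5 0.6 1.9
   vertex 1.5 0.2 4.1
   vertex 0.1 3.4 3.4
  endloop
 endfacet
 facet normal -0.720 0.012 -0.694
  outer loop
   vertex 1.5 0.6 1.9
   vertex 0.1 3.4 3.4
   vertex 2.8 3.5 0.6
  endloop
 endfacet
 facet normal 0.685 -0.717 -0.130
  outer loop
   vertex 1.5 0.6 1.9
   vertex 4.6 3.6 1.7
   vertex 1.5 0.2 4.1
  endloop
 endfacet
 facet normal 0.464 -0.527 -0.712
  outer loop
   vertex 1.5 0.6 1.9
   vertex 2.8 3.5 0.6
   vertex 4.6 3.6 1.7
  endloop
 endfacet
 facet normal -0.832 -0.256 0.492
  outer loop
   vertex 1.0 2.4 4.4
   vertex 0.1 3.4 3.4
   vertex 1.5 0.2 4.1
  endloop
 endfacet
 facet normal 0.594 0.025 0.804
  outer loop
   vertex 1.0 2.4 4.4
   vertex 1.5 0.2 4.1
   vertex 4.6 3.6 1.7
  endloop
 endfacet
 facet normal -0.719 0.067 -0.691
  outer loop
   vertex 2.0 4.2 1.5
   vertex 2.8 3.5 0.6
   vertex 0.1 3.4 3.4
  endloop
 endfacet
 facet normal 0.233 0.857 -0.459
  outer loop
   vertex 2.0 4.2 1.5
   vertex 4.6 3.6 1.7
   vertex 2.8 3.5 0.6
  endloop
 endfacet
 facet normal -0.242 0.569 0.786
  outer loop
   vertex 2.0 4.9 2.9
   vertex 0.1 3.4 3.4
   vertex 1.0 2.4 4.4
  endloop
 endfacet
 facet normal 0.514 0.281 0.810
  outer loop
   vertex 2.0 4.9 2.9
   vertex 1.0 2.4 4.4
   vertex 4.6 3.6 1.7
  endloop
 endfacet
 facet normal -0.636 0.690 -0.345
  outer loop
   vertex 2.0 4.9 2.9
   vertex 2.0 4.2 1.5
   vertex 0.1 3.4 3.4
  endloop
 endfacet
 facet normal 0.234 0.870 -0.435
  outer loop
   vertex 2.0 4.9 2.9
   vertex 4.6 3.6 1.7
   vertex 2.0 4.2 1.5
  endloop
 endfacet
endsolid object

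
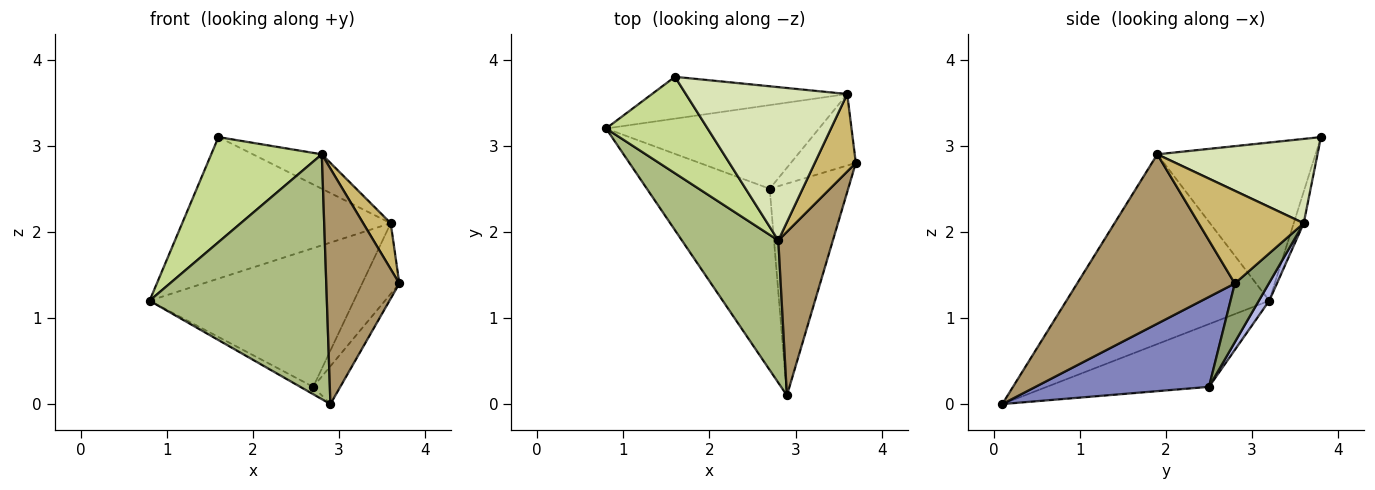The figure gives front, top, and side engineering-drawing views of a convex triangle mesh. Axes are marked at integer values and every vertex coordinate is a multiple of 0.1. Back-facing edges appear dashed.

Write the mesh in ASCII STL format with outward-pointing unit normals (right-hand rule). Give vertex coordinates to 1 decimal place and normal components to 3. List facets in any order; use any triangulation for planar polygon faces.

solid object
 facet normal -0.455 0.036 -0.890
  outer loop
   vertex 2.7 2.5 0.2
   vertex 2.9 0.1 0.0
   vertex 0.8 3.2 1.2
  endloop
 endfacet
 facet normal 0.748 0.117 -0.653
  outer loop
   vertex 2.7 2.5 0.2
   vertex 3.7 2.8 1.4
   vertex 2.9 0.1 0.0
  endloop
 endfacet
 facet normal -0.046 0.958 -0.283
  outer loop
   vertex 3.6 3.6 2.1
   vertex 0.8 3.2 1.2
   vertex 1.6 3.8 3.1
  endloop
 endfacet
 facet normal 0.044 0.856 -0.516
  outer loop
   vertex 3.6 3.6 2.1
   vertex 2.7 2.5 0.2
   vertex 0.8 3.2 1.2
  endloop
 endfacet
 facet normal 0.541 0.591 -0.598
  outer loop
   vertex 3.6 3.6 2.1
   vertex 3.7 2.8 1.4
   vertex 2.7 2.5 0.2
  endloop
 endfacet
 facet normal -0.703 -0.615 0.357
  outer loop
   vertex 2.8 1.9 2.9
   vertex 0.8 3.2 1.2
   vertex 2.9 0.1 0.0
  endloop
 endfacet
 facet normal -0.725 -0.507 0.466
  outer loop
   vertex 2.8 1.9 2.9
   vertex 1.6 3.8 3.1
   vertex 0.8 3.2 1.2
  endloop
 endfacet
 facet normal 0.454 0.195 0.869
  outer loop
   vertex 2.8 1.9 2.9
   vertex 3.6 3.6 2.1
   vertex 1.6 3.8 3.1
  endloop
 endfacet
 facet normal 0.871 -0.403 0.280
  outer loop
   vertex 2.8 1.9 2.9
   vertex 2.9 0.1 0.0
   vertex 3.7 2.8 1.4
  endloop
 endfacet
 facet normal 0.889 -0.233 0.394
  outer loop
   vertex 2.8 1.9 2.9
   vertex 3.7 2.8 1.4
   vertex 3.6 3.6 2.1
  endloop
 endfacet
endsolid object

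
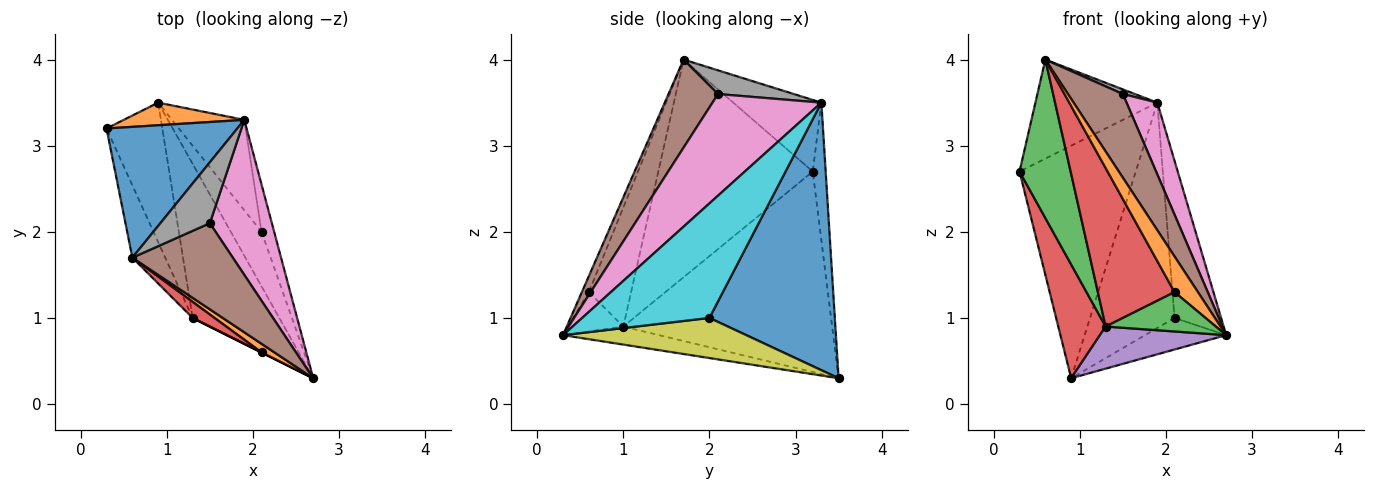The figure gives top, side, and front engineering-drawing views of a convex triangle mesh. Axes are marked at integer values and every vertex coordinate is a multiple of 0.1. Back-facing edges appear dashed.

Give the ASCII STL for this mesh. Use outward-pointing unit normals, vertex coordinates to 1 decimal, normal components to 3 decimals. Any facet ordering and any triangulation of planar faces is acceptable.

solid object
 facet normal -0.400 0.553 0.731
  outer loop
   vertex 1.9 3.3 3.5
   vertex 0.3 3.2 2.7
   vertex 0.6 1.7 4.0
  endloop
 endfacet
 facet normal -0.110 0.989 0.096
  outer loop
   vertex 1.9 3.3 3.5
   vertex 0.9 3.5 0.3
   vertex 0.3 3.2 2.7
  endloop
 endfacet
 facet normal -0.940 -0.311 -0.142
  outer loop
   vertex 1.3 1.0 0.9
   vertex 0.6 1.7 4.0
   vertex 0.3 3.2 2.7
  endloop
 endfacet
 facet normal -0.941 -0.213 -0.262
  outer loop
   vertex 1.3 1.0 0.9
   vertex 0.3 3.2 2.7
   vertex 0.9 3.5 0.3
  endloop
 endfacet
 facet normal -0.197 -0.258 -0.946
  outer loop
   vertex 1.3 1.0 0.9
   vertex 0.9 3.5 0.3
   vertex 2.7 0.3 0.8
  endloop
 endfacet
 facet normal 0.532 -0.590 0.607
  outer loop
   vertex 1.5 2.1 3.6
   vertex 0.6 1.7 4.0
   vertex 2.7 0.3 0.8
  endloop
 endfacet
 facet normal 0.830 -0.234 0.506
  outer loop
   vertex 1.5 2.1 3.6
   vertex 2.7 0.3 0.8
   vertex 1.9 3.3 3.5
  endloop
 endfacet
 facet normal 0.430 -0.068 0.900
  outer loop
   vertex 1.5 2.1 3.6
   vertex 1.9 3.3 3.5
   vertex 0.6 1.7 4.0
  endloop
 endfacet
 facet normal 0.749 0.332 -0.573
  outer loop
   vertex 2.1 2.0 1.0
   vertex 2.7 0.3 0.8
   vertex 0.9 3.5 0.3
  endloop
 endfacet
 facet normal 0.934 0.342 -0.103
  outer loop
   vertex 2.1 2.0 1.0
   vertex 1.9 3.3 3.5
   vertex 2.7 0.3 0.8
  endloop
 endfacet
 facet normal 0.809 0.545 -0.219
  outer loop
   vertex 2.1 2.0 1.0
   vertex 0.9 3.5 0.3
   vertex 1.9 3.3 3.5
  endloop
 endfacet
 facet normal -0.279 -0.933 0.225
  outer loop
   vertex 2.1 0.6 1.3
   vertex 2.7 0.3 0.8
   vertex 0.6 1.7 4.0
  endloop
 endfacet
 facet normal -0.447 -0.894 0.000
  outer loop
   vertex 2.1 0.6 1.3
   vertex 1.3 1.0 0.9
   vertex 2.7 0.3 0.8
  endloop
 endfacet
 facet normal -0.481 -0.873 0.089
  outer loop
   vertex 2.1 0.6 1.3
   vertex 0.6 1.7 4.0
   vertex 1.3 1.0 0.9
  endloop
 endfacet
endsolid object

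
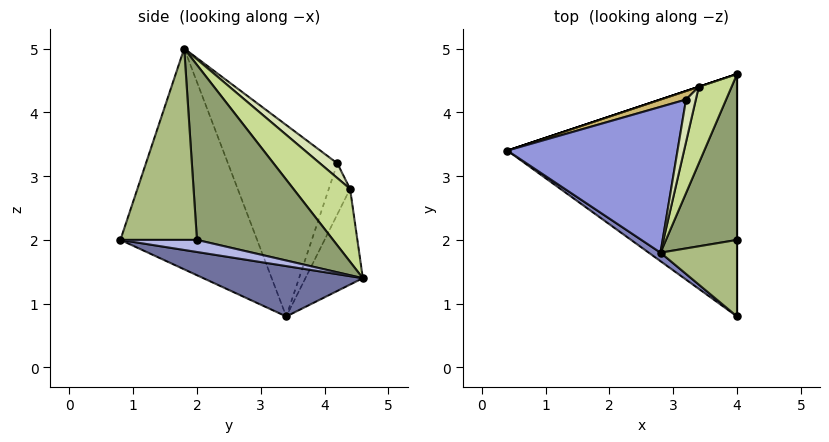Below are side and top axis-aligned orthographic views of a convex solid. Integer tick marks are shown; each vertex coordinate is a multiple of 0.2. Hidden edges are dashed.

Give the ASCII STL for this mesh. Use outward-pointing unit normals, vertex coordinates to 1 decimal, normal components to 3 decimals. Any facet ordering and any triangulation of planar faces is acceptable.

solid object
 facet normal 0.212 -0.152 -0.965
  outer loop
   vertex 4.0 0.8 2.0
   vertex 0.4 3.4 0.8
   vertex 4.0 4.6 1.4
  endloop
 endfacet
 facet normal -0.592 -0.805 0.032
  outer loop
   vertex 2.8 1.8 5.0
   vertex 0.4 3.4 0.8
   vertex 4.0 0.8 2.0
  endloop
 endfacet
 facet normal -0.634 0.529 0.564
  outer loop
   vertex 3.2 4.2 3.2
   vertex 0.4 3.4 0.8
   vertex 2.8 1.8 5.0
  endloop
 endfacet
 facet normal 1.000 0.000 0.000
  outer loop
   vertex 4.0 2.0 2.0
   vertex 4.0 0.8 2.0
   vertex 4.0 4.6 1.4
  endloop
 endfacet
 facet normal 0.923 0.087 0.375
  outer loop
   vertex 4.0 2.0 2.0
   vertex 4.0 4.6 1.4
   vertex 2.8 1.8 5.0
  endloop
 endfacet
 facet normal 0.928 0.000 0.371
  outer loop
   vertex 4.0 2.0 2.0
   vertex 2.8 1.8 5.0
   vertex 4.0 0.8 2.0
  endloop
 endfacet
 facet normal 0.904 0.136 0.407
  outer loop
   vertex 3.4 4.4 2.8
   vertex 2.8 1.8 5.0
   vertex 4.0 4.6 1.4
  endloop
 endfacet
 facet normal 0.802 0.267 0.535
  outer loop
   vertex 3.4 4.4 2.8
   vertex 3.2 4.2 3.2
   vertex 2.8 1.8 5.0
  endloop
 endfacet
 facet normal -0.316 0.949 0.000
  outer loop
   vertex 3.4 4.4 2.8
   vertex 4.0 4.6 1.4
   vertex 0.4 3.4 0.8
  endloop
 endfacet
 facet normal -0.436 0.873 0.218
  outer loop
   vertex 3.4 4.4 2.8
   vertex 0.4 3.4 0.8
   vertex 3.2 4.2 3.2
  endloop
 endfacet
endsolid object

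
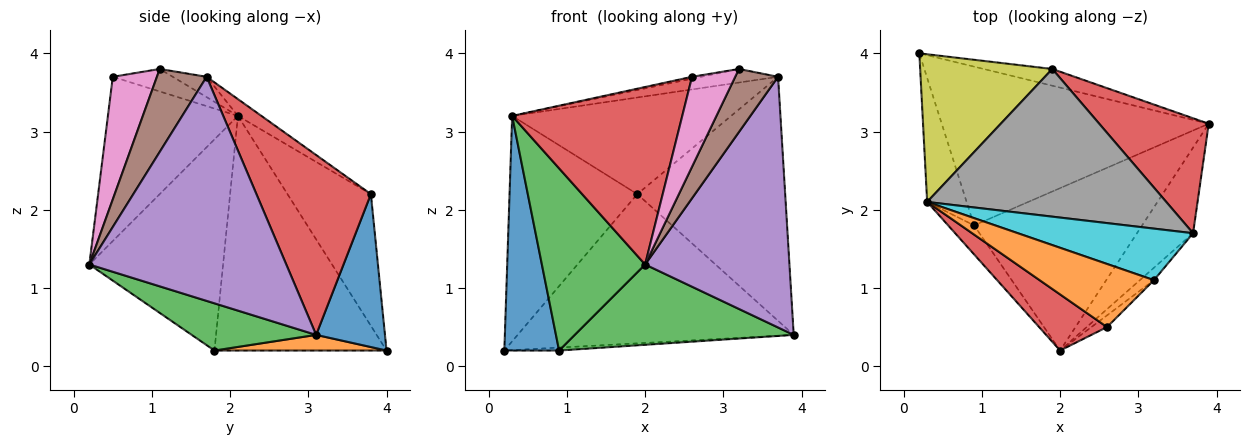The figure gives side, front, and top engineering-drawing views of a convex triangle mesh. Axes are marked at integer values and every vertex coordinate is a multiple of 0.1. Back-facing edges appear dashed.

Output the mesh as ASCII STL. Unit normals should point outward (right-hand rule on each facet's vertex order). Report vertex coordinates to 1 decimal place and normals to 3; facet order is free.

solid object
 facet normal 0.240 0.965 -0.108
  outer loop
   vertex 1.9 3.8 2.2
   vertex 3.9 3.1 0.4
   vertex 0.2 4.0 0.2
  endloop
 endfacet
 facet normal 0.058 0.019 -0.998
  outer loop
   vertex 0.9 1.8 0.2
   vertex 0.2 4.0 0.2
   vertex 3.9 3.1 0.4
  endloop
 endfacet
 facet normal 0.244 -0.430 -0.869
  outer loop
   vertex 0.9 1.8 0.2
   vertex 3.9 3.1 0.4
   vertex 2.0 0.2 1.3
  endloop
 endfacet
 facet normal 0.574 0.741 0.349
  outer loop
   vertex 3.7 1.7 3.7
   vertex 3.9 3.1 0.4
   vertex 1.9 3.8 2.2
  endloop
 endfacet
 facet normal 0.791 -0.579 -0.198
  outer loop
   vertex 3.7 1.7 3.7
   vertex 2.0 0.2 1.3
   vertex 3.9 3.1 0.4
  endloop
 endfacet
 facet normal 0.751 -0.647 -0.128
  outer loop
   vertex 3.7 1.7 3.7
   vertex 3.2 1.1 3.8
   vertex 2.0 0.2 1.3
  endloop
 endfacet
 facet normal 0.712 -0.697 -0.091
  outer loop
   vertex 2.6 0.5 3.7
   vertex 2.0 0.2 1.3
   vertex 3.2 1.1 3.8
  endloop
 endfacet
 facet normal -0.059 0.547 0.835
  outer loop
   vertex 0.3 2.1 3.2
   vertex 3.7 1.7 3.7
   vertex 1.9 3.8 2.2
  endloop
 endfacet
 facet normal -0.479 0.734 0.481
  outer loop
   vertex 0.3 2.1 3.2
   vertex 1.9 3.8 2.2
   vertex 0.2 4.0 0.2
  endloop
 endfacet
 facet normal -0.112 0.253 0.961
  outer loop
   vertex 0.3 2.1 3.2
   vertex 3.2 1.1 3.8
   vertex 3.7 1.7 3.7
  endloop
 endfacet
 facet normal -0.941 -0.299 -0.158
  outer loop
   vertex 0.3 2.1 3.2
   vertex 0.2 4.0 0.2
   vertex 0.9 1.8 0.2
  endloop
 endfacet
 facet normal -0.193 0.029 0.981
  outer loop
   vertex 0.3 2.1 3.2
   vertex 2.6 0.5 3.7
   vertex 3.2 1.1 3.8
  endloop
 endfacet
 facet normal -0.788 -0.608 -0.097
  outer loop
   vertex 0.3 2.1 3.2
   vertex 0.9 1.8 0.2
   vertex 2.0 0.2 1.3
  endloop
 endfacet
 facet normal -0.589 -0.771 0.244
  outer loop
   vertex 0.3 2.1 3.2
   vertex 2.0 0.2 1.3
   vertex 2.6 0.5 3.7
  endloop
 endfacet
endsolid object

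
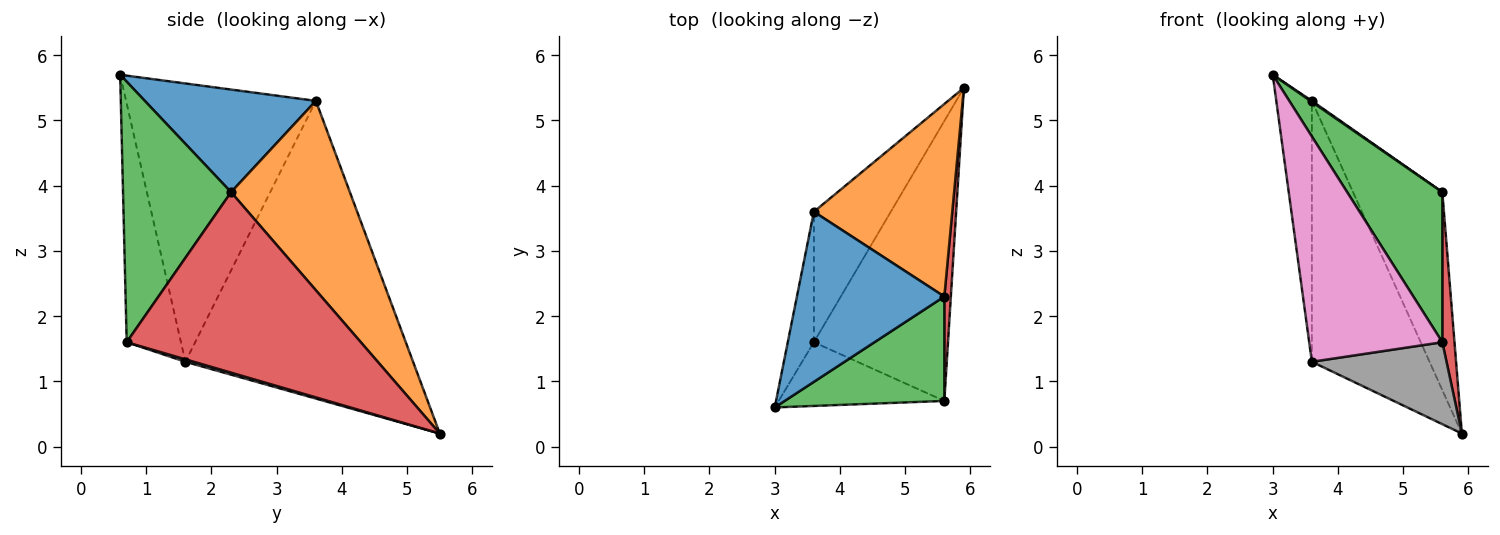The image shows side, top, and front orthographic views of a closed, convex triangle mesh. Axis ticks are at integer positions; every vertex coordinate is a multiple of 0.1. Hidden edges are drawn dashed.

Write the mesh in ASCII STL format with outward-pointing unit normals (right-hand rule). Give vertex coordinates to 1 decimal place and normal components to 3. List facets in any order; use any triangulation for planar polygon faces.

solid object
 facet normal 0.571 -0.005 0.821
  outer loop
   vertex 5.6 2.3 3.9
   vertex 3.6 3.6 5.3
   vertex 3.0 0.6 5.7
  endloop
 endfacet
 facet normal 0.690 0.519 0.505
  outer loop
   vertex 5.6 2.3 3.9
   vertex 5.9 5.5 0.2
   vertex 3.6 3.6 5.3
  endloop
 endfacet
 facet normal 0.682 -0.600 0.418
  outer loop
   vertex 5.6 0.7 1.6
   vertex 5.6 2.3 3.9
   vertex 3.0 0.6 5.7
  endloop
 endfacet
 facet normal 0.998 -0.052 0.036
  outer loop
   vertex 5.6 0.7 1.6
   vertex 5.9 5.5 0.2
   vertex 5.6 2.3 3.9
  endloop
 endfacet
 facet normal -0.979 0.184 -0.092
  outer loop
   vertex 3.6 1.6 1.3
   vertex 3.0 0.6 5.7
   vertex 3.6 3.6 5.3
  endloop
 endfacet
 facet normal -0.866 0.448 -0.224
  outer loop
   vertex 3.6 1.6 1.3
   vertex 3.6 3.6 5.3
   vertex 5.9 5.5 0.2
  endloop
 endfacet
 facet normal -0.365 -0.896 -0.253
  outer loop
   vertex 3.6 1.6 1.3
   vertex 5.6 0.7 1.6
   vertex 3.0 0.6 5.7
  endloop
 endfacet
 facet normal 0.017 -0.281 -0.960
  outer loop
   vertex 3.6 1.6 1.3
   vertex 5.9 5.5 0.2
   vertex 5.6 0.7 1.6
  endloop
 endfacet
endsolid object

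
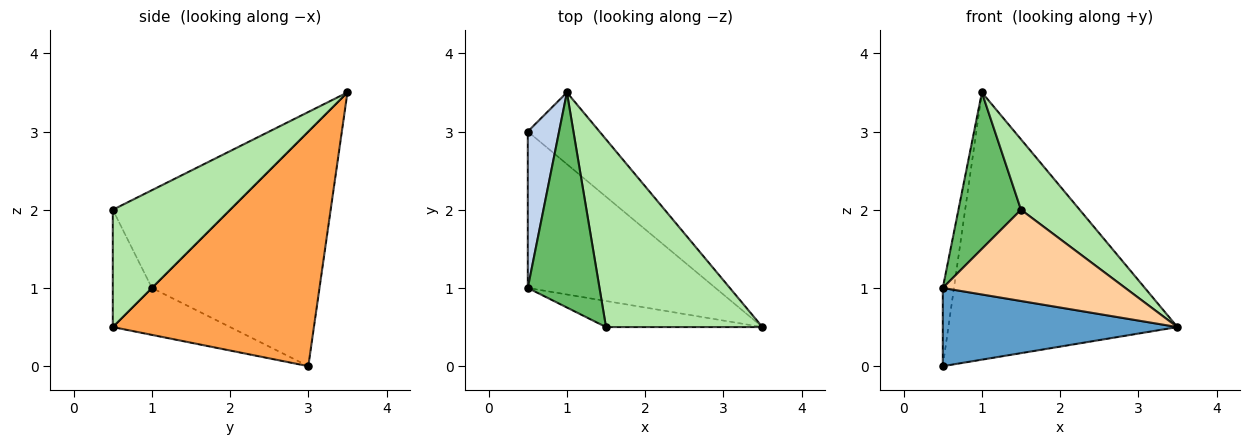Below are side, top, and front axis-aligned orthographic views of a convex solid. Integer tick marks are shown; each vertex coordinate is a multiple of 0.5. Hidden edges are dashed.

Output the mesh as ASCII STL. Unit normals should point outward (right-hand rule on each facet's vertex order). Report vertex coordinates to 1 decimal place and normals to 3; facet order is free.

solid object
 facet normal -0.218 -0.436 -0.873
  outer loop
   vertex 0.5 3.0 0.0
   vertex 3.5 0.5 0.5
   vertex 0.5 1.0 1.0
  endloop
 endfacet
 facet normal -0.989 0.066 0.132
  outer loop
   vertex 0.5 3.0 0.0
   vertex 0.5 1.0 1.0
   vertex 1.0 3.5 3.5
  endloop
 endfacet
 facet normal 0.647 0.737 -0.198
  outer loop
   vertex 0.5 3.0 0.0
   vertex 1.0 3.5 3.5
   vertex 3.5 0.5 0.5
  endloop
 endfacet
 facet normal -0.202 -0.942 -0.269
  outer loop
   vertex 1.5 0.5 2.0
   vertex 0.5 1.0 1.0
   vertex 3.5 0.5 0.5
  endloop
 endfacet
 facet normal -0.741 -0.395 0.543
  outer loop
   vertex 1.5 0.5 2.0
   vertex 1.0 3.5 3.5
   vertex 0.5 1.0 1.0
  endloop
 endfacet
 facet normal 0.575 -0.287 0.766
  outer loop
   vertex 1.5 0.5 2.0
   vertex 3.5 0.5 0.5
   vertex 1.0 3.5 3.5
  endloop
 endfacet
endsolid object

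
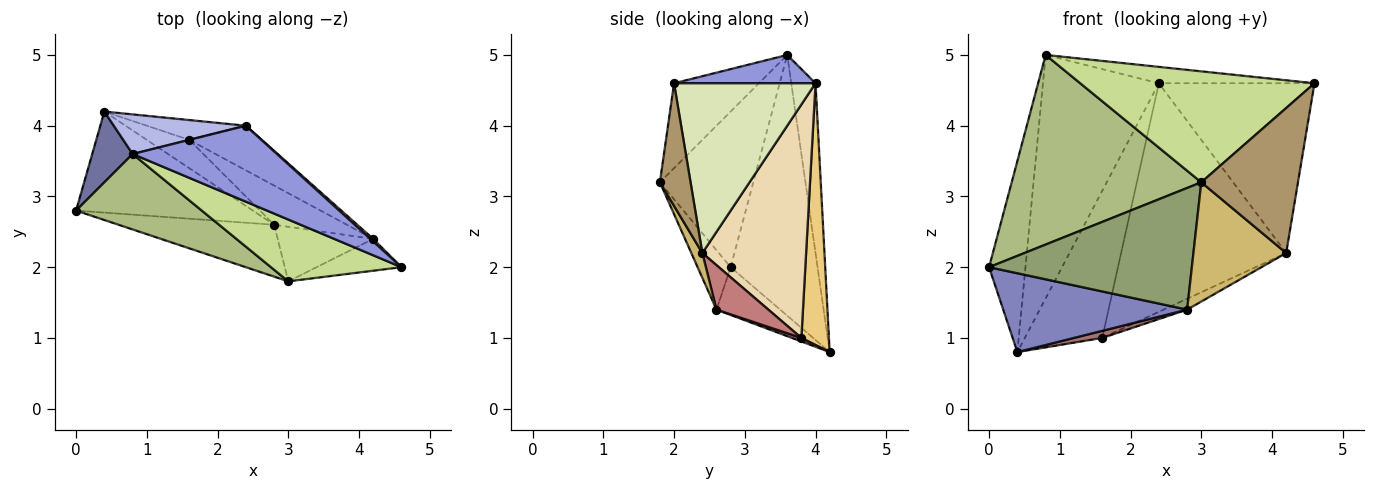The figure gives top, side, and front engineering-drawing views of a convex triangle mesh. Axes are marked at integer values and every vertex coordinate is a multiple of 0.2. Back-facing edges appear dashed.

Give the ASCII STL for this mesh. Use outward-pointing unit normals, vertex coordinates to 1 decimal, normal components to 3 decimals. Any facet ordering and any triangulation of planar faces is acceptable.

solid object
 facet normal -0.913 0.382 0.142
  outer loop
   vertex 0.8 3.6 5.0
   vertex 0.4 4.2 0.8
   vertex 0.0 2.8 2.0
  endloop
 endfacet
 facet normal -0.208 -0.602 -0.771
  outer loop
   vertex 2.8 2.6 1.4
   vertex 0.0 2.8 2.0
   vertex 0.4 4.2 0.8
  endloop
 endfacet
 facet normal 0.188 0.207 0.960
  outer loop
   vertex 2.4 4.0 4.6
   vertex 0.8 3.6 5.0
   vertex 4.6 2.0 4.6
  endloop
 endfacet
 facet normal -0.202 0.967 0.157
  outer loop
   vertex 2.4 4.0 4.6
   vertex 0.4 4.2 0.8
   vertex 0.8 3.6 5.0
  endloop
 endfacet
 facet normal -0.148 -0.910 -0.388
  outer loop
   vertex 3.0 1.8 3.2
   vertex 0.0 2.8 2.0
   vertex 2.8 2.6 1.4
  endloop
 endfacet
 facet normal -0.416 -0.845 0.336
  outer loop
   vertex 3.0 1.8 3.2
   vertex 0.8 3.6 5.0
   vertex 0.0 2.8 2.0
  endloop
 endfacet
 facet normal -0.302 -0.833 0.464
  outer loop
   vertex 3.0 1.8 3.2
   vertex 4.6 2.0 4.6
   vertex 0.8 3.6 5.0
  endloop
 endfacet
 facet normal 0.673 0.740 0.011
  outer loop
   vertex 4.2 2.4 2.2
   vertex 2.4 4.0 4.6
   vertex 4.6 2.0 4.6
  endloop
 endfacet
 facet normal 0.296 -0.933 -0.205
  outer loop
   vertex 4.2 2.4 2.2
   vertex 4.6 2.0 4.6
   vertex 3.0 1.8 3.2
  endloop
 endfacet
 facet normal 0.107 -0.904 -0.414
  outer loop
   vertex 4.2 2.4 2.2
   vertex 3.0 1.8 3.2
   vertex 2.8 2.6 1.4
  endloop
 endfacet
 facet normal 0.333 0.935 -0.126
  outer loop
   vertex 1.6 3.8 1.0
   vertex 0.4 4.2 0.8
   vertex 2.4 4.0 4.6
  endloop
 endfacet
 facet normal 0.525 0.835 -0.163
  outer loop
   vertex 1.6 3.8 1.0
   vertex 2.4 4.0 4.6
   vertex 4.2 2.4 2.2
  endloop
 endfacet
 facet normal 0.081 -0.242 -0.967
  outer loop
   vertex 1.6 3.8 1.0
   vertex 2.8 2.6 1.4
   vertex 0.4 4.2 0.8
  endloop
 endfacet
 facet normal 0.507 0.231 -0.830
  outer loop
   vertex 1.6 3.8 1.0
   vertex 4.2 2.4 2.2
   vertex 2.8 2.6 1.4
  endloop
 endfacet
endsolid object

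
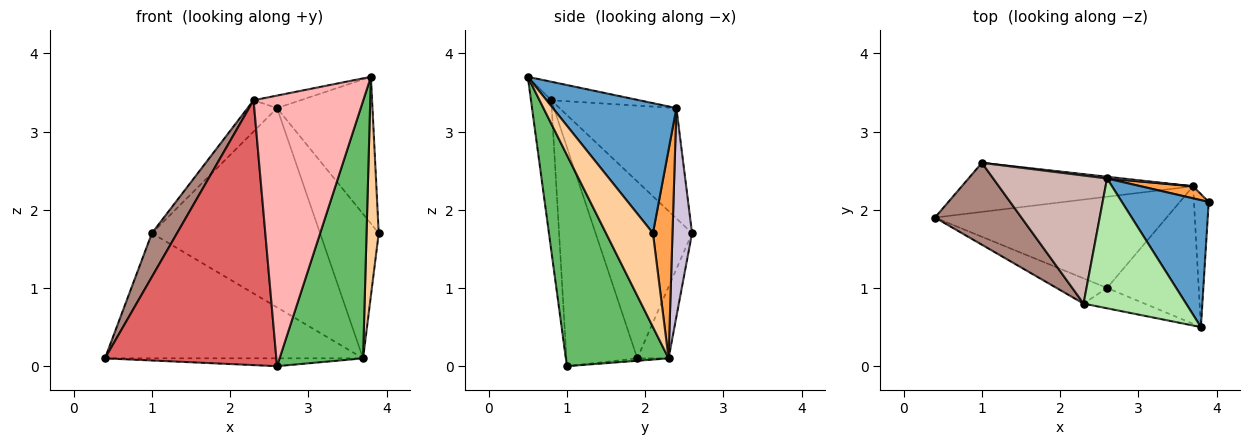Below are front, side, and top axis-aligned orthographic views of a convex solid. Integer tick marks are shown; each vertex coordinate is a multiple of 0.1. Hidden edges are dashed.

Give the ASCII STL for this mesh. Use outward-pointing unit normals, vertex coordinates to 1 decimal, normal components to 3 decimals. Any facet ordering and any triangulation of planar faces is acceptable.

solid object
 facet normal 0.700 0.540 0.467
  outer loop
   vertex 2.6 2.4 3.3
   vertex 3.8 0.5 3.7
   vertex 3.9 2.1 1.7
  endloop
 endfacet
 facet normal -0.010 0.085 -0.996
  outer loop
   vertex 3.7 2.3 0.1
   vertex 2.6 1.0 0.0
   vertex 0.4 1.9 0.1
  endloop
 endfacet
 facet normal 0.315 0.946 0.079
  outer loop
   vertex 3.7 2.3 0.1
   vertex 2.6 2.4 3.3
   vertex 3.9 2.1 1.7
  endloop
 endfacet
 facet normal 0.957 -0.248 -0.151
  outer loop
   vertex 3.7 2.3 0.1
   vertex 3.9 2.1 1.7
   vertex 3.8 0.5 3.7
  endloop
 endfacet
 facet normal 0.735 -0.598 -0.319
  outer loop
   vertex 3.7 2.3 0.1
   vertex 3.8 0.5 3.7
   vertex 2.6 1.0 0.0
  endloop
 endfacet
 facet normal -0.177 0.094 0.980
  outer loop
   vertex 2.3 0.8 3.4
   vertex 3.8 0.5 3.7
   vertex 2.6 2.4 3.3
  endloop
 endfacet
 facet normal -0.381 -0.921 -0.088
  outer loop
   vertex 2.3 0.8 3.4
   vertex 0.4 1.9 0.1
   vertex 2.6 1.0 0.0
  endloop
 endfacet
 facet normal -0.181 -0.981 -0.074
  outer loop
   vertex 2.3 0.8 3.4
   vertex 2.6 1.0 0.0
   vertex 3.8 0.5 3.7
  endloop
 endfacet
 facet normal -0.112 0.925 -0.363
  outer loop
   vertex 1.0 2.6 1.7
   vertex 3.7 2.3 0.1
   vertex 0.4 1.9 0.1
  endloop
 endfacet
 facet normal 0.115 0.993 0.009
  outer loop
   vertex 1.0 2.6 1.7
   vertex 2.6 2.4 3.3
   vertex 3.7 2.3 0.1
  endloop
 endfacet
 facet normal -0.875 -0.228 0.428
  outer loop
   vertex 1.0 2.6 1.7
   vertex 0.4 1.9 0.1
   vertex 2.3 0.8 3.4
  endloop
 endfacet
 facet normal -0.686 0.173 0.707
  outer loop
   vertex 1.0 2.6 1.7
   vertex 2.3 0.8 3.4
   vertex 2.6 2.4 3.3
  endloop
 endfacet
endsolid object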